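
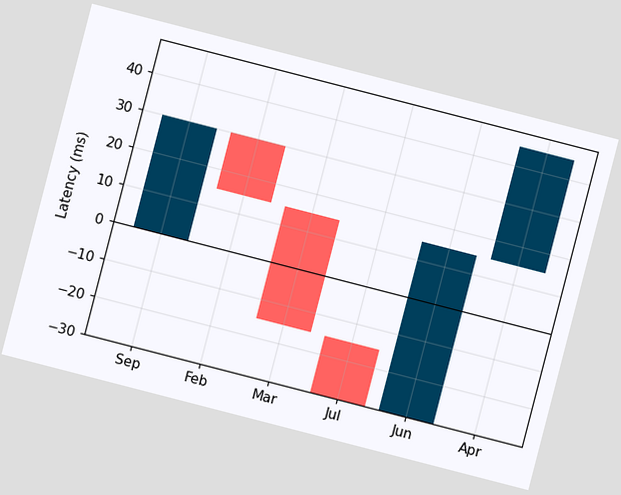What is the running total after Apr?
45ms

The chart is tilted about 14° clockwise. After Apr the running total reaches 45ms.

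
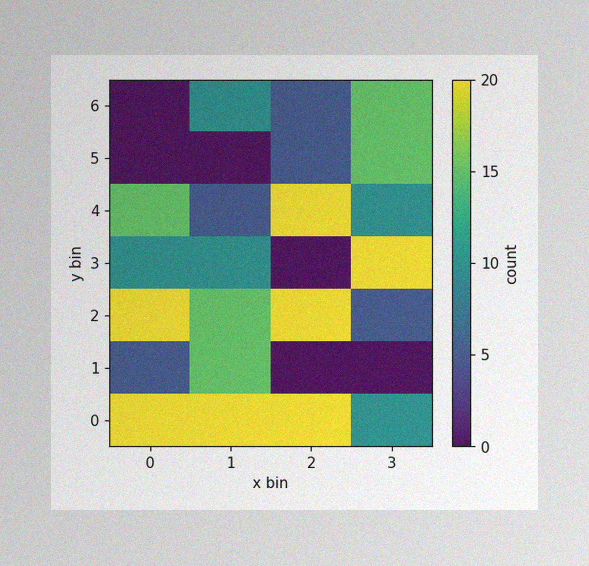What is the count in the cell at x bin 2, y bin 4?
The image has some photo noise and uneven lighting. Matching the cell (2, 4) against the colorbar gives 20.

20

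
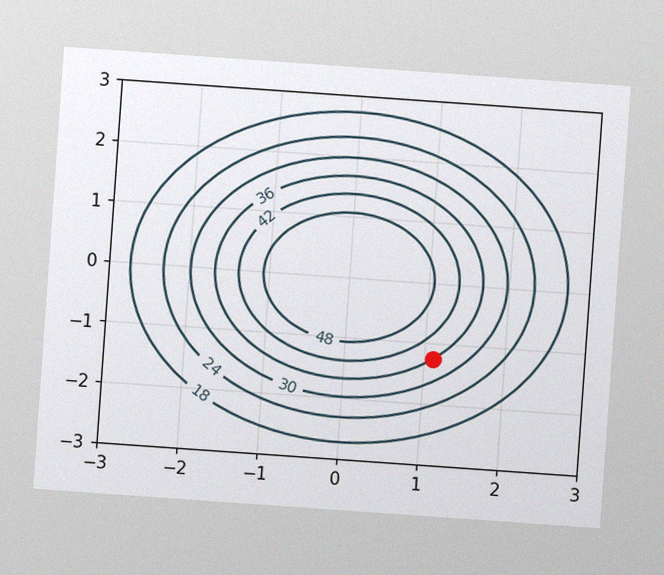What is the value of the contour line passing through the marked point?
36

The chart is tilted about 4° clockwise, with some photo noise. The marked point sits on the contour labelled 36.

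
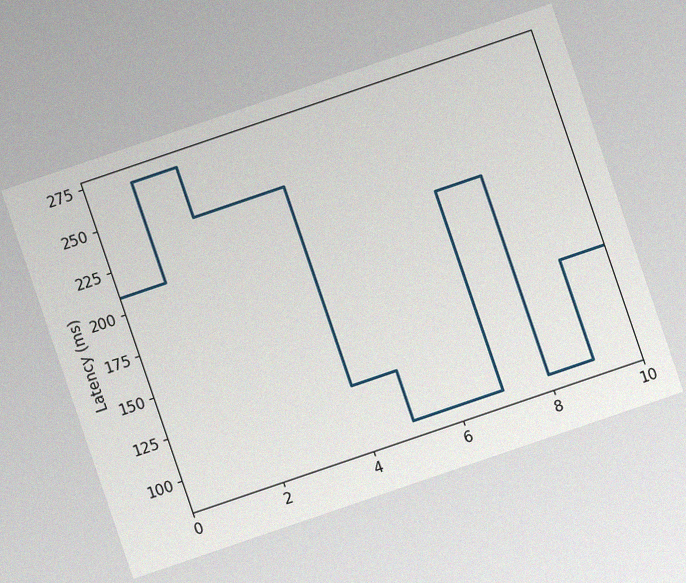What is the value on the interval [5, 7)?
90ms

The chart is tilted about 19° counter-clockwise, with some photo noise. On [5, 7) the step sits at 90ms.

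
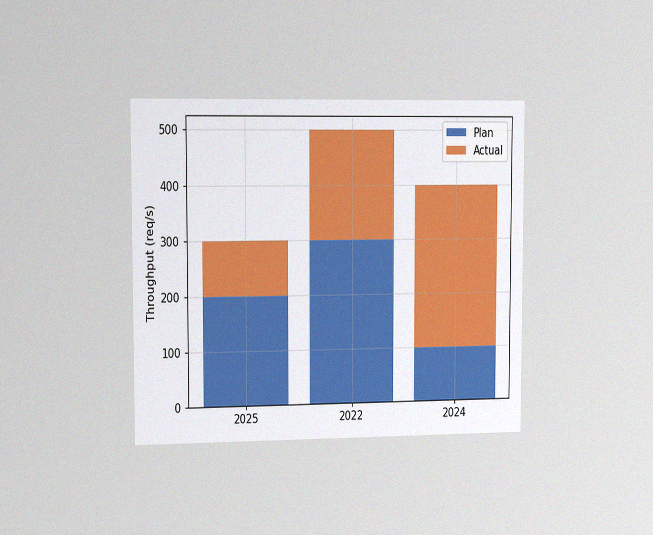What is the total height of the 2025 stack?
The chart is viewed slightly from the left, with some photo noise. The 2025 stack's top reaches 300req/s on the y-axis.

300req/s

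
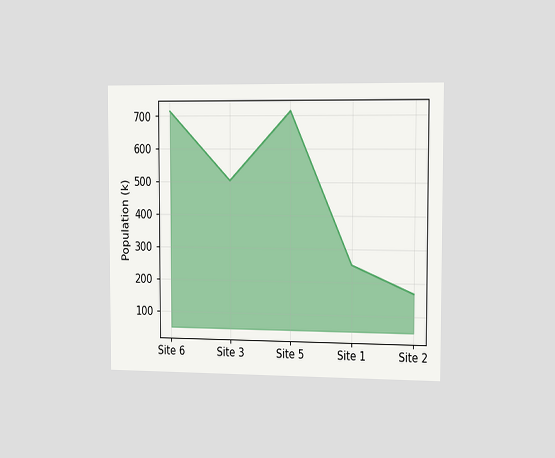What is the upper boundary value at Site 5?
The chart is viewed slightly from the right. At Site 5 the upper boundary is at 714k.

714k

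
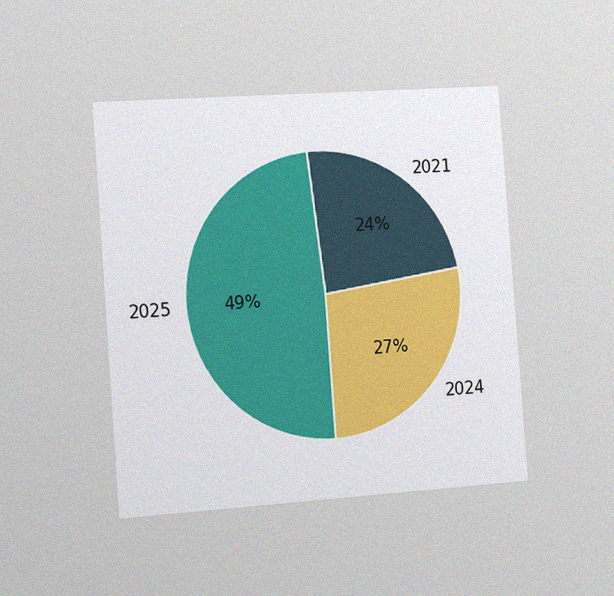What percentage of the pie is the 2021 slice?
The chart is tilted about 4° counter-clockwise and viewed slightly from the left, with some photo noise. The 2021 slice takes up 24% of the pie.

24%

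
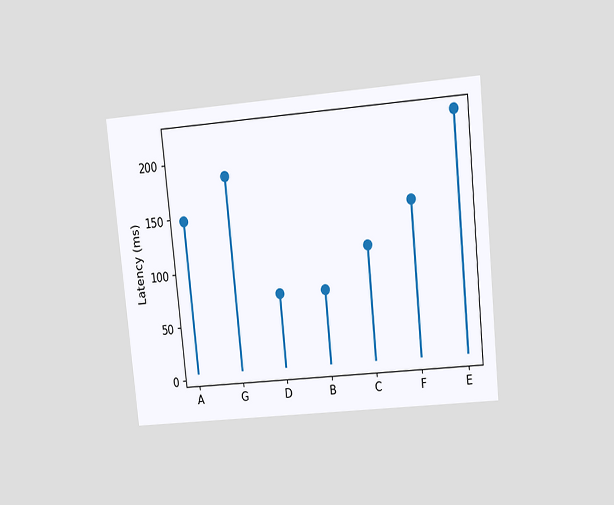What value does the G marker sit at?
The chart is tilted about 6° counter-clockwise and viewed at a slight angle. The G marker sits at 185ms.

185ms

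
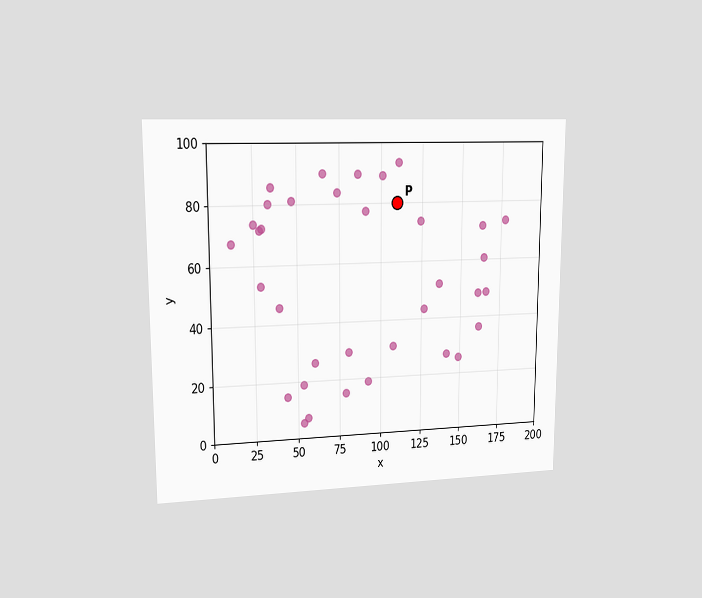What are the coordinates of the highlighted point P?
(110, 80)

The chart is viewed at a slight angle. Following the gridlines from P to each axis, P sits at (110, 80).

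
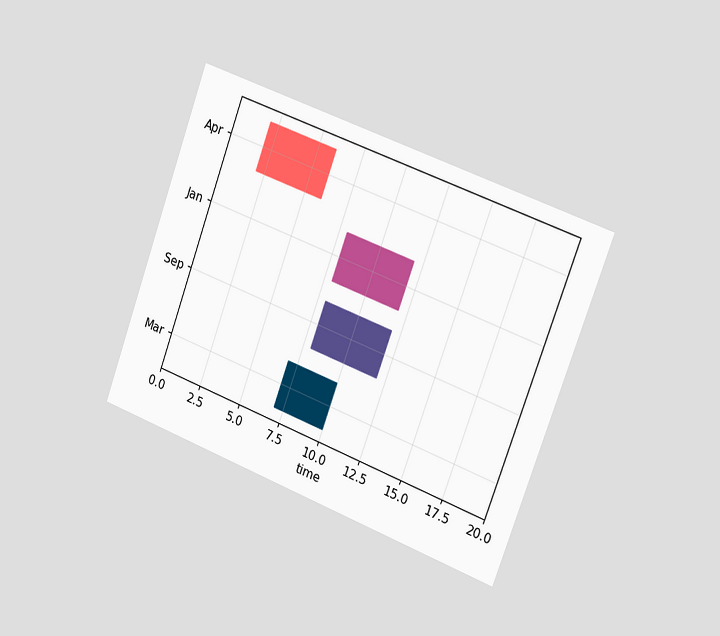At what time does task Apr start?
2

The chart is tilted about 20° clockwise and viewed slightly from the right. The Apr bar begins at t=2.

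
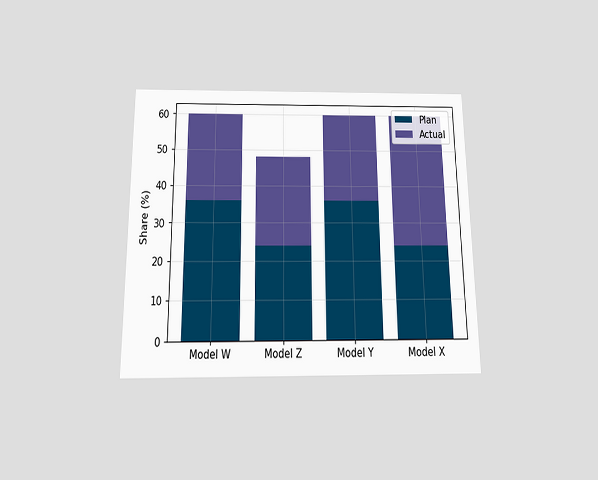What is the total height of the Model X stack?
The chart is viewed slightly from below. The Model X stack's top reaches 60% on the y-axis.

60%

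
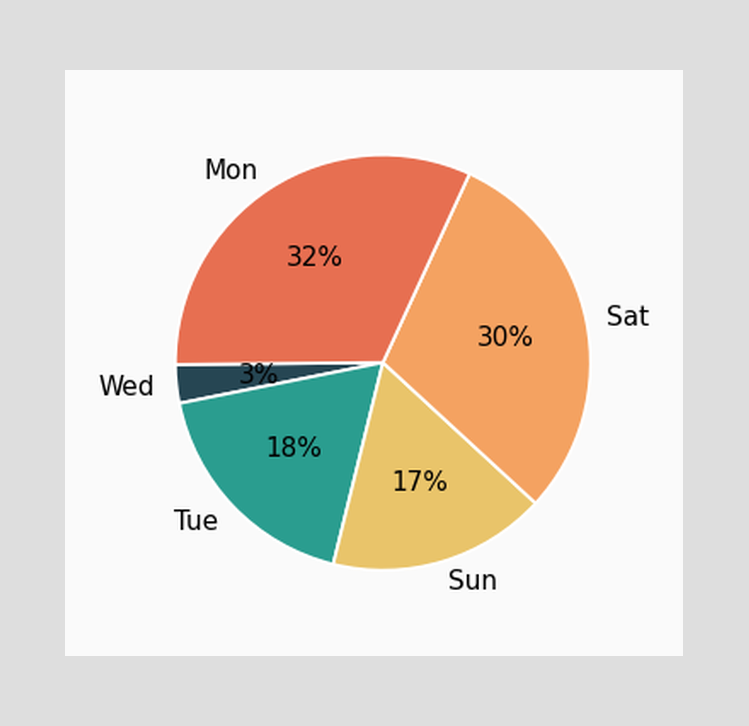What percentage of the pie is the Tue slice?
The Tue slice takes up 18% of the pie.

18%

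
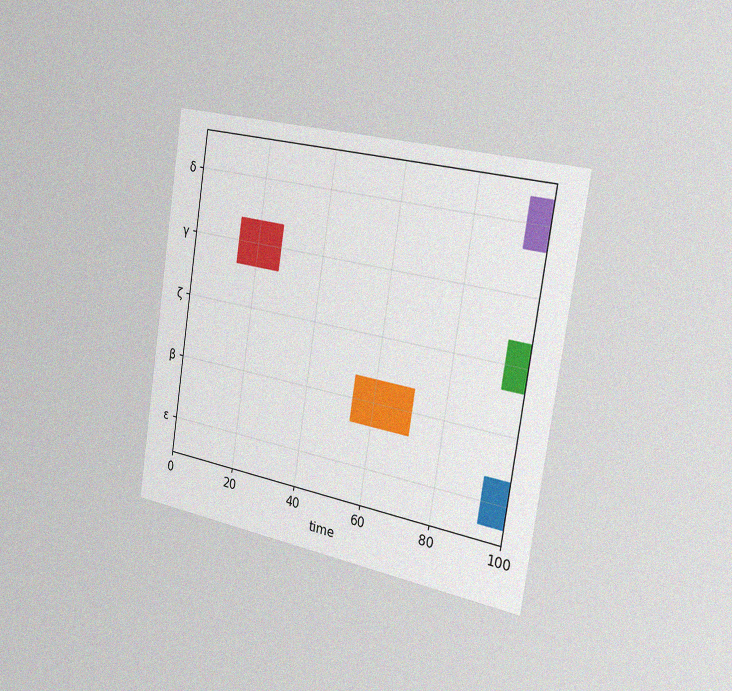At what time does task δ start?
94

The chart is tilted about 9° clockwise and viewed slightly from the right, with some photo noise. The δ bar begins at t=94.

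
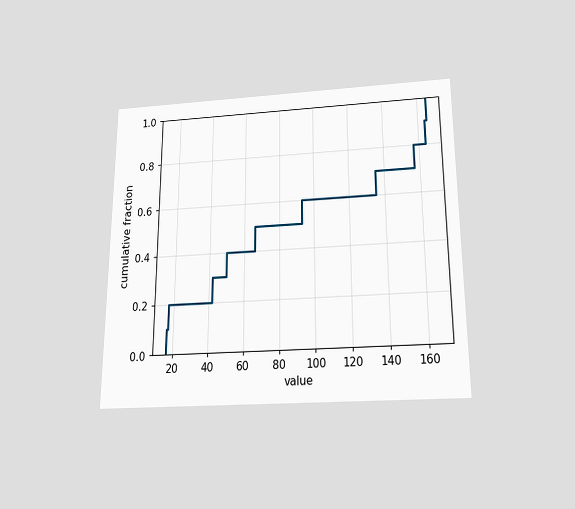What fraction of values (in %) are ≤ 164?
The chart is viewed slightly from below. At x=164 the ECDF step is at 90%.

90%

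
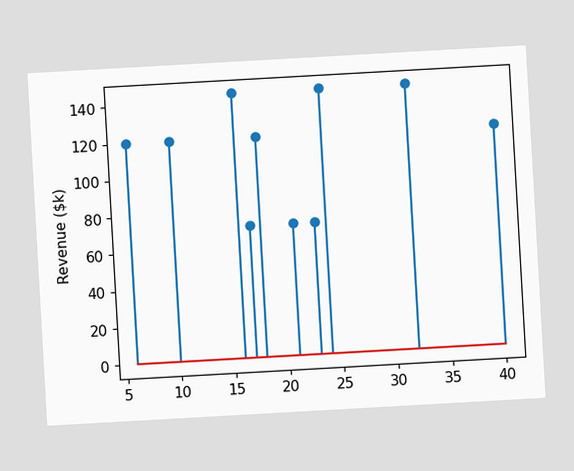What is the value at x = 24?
The chart is tilted about 3° counter-clockwise. The stem at x=24 reaches $144k.

$144k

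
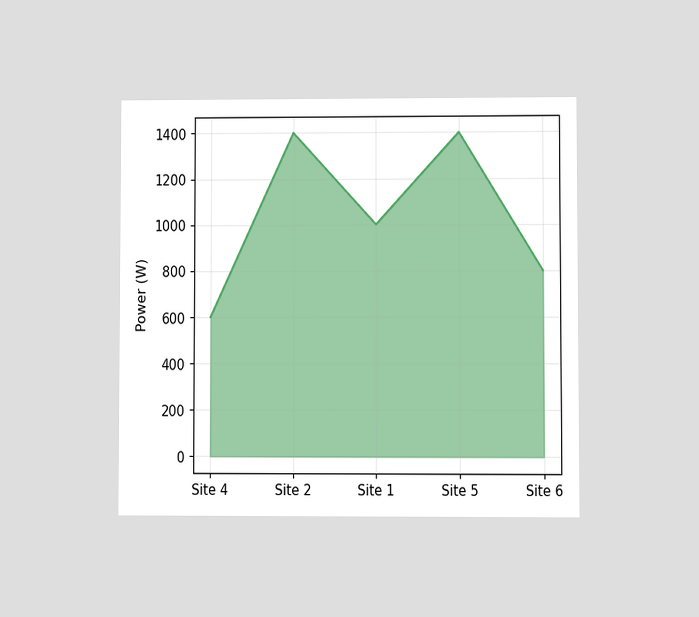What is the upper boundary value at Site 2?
1400W

The chart is viewed at a slight angle. At Site 2 the upper boundary is at 1400W.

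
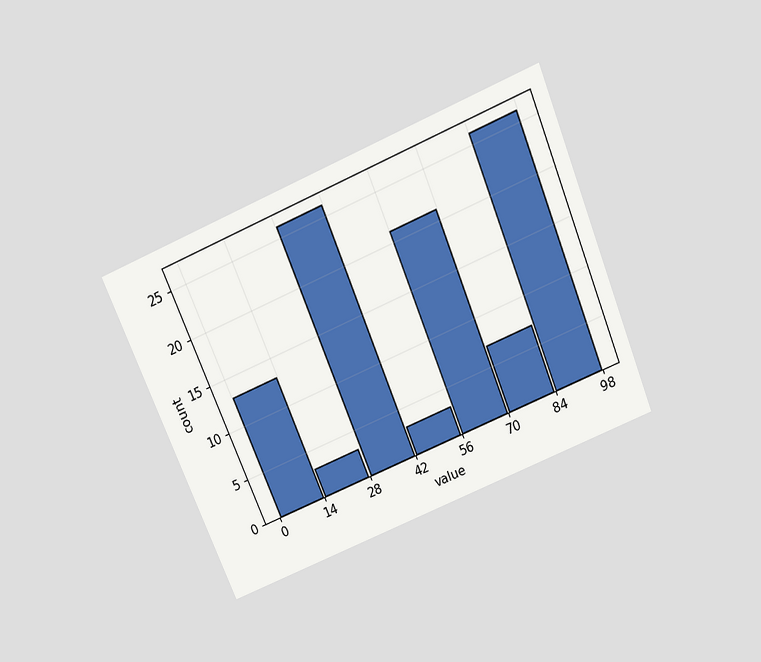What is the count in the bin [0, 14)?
The chart is tilted about 23° counter-clockwise and viewed slightly from above. The [0, 14) bin has height 13.

13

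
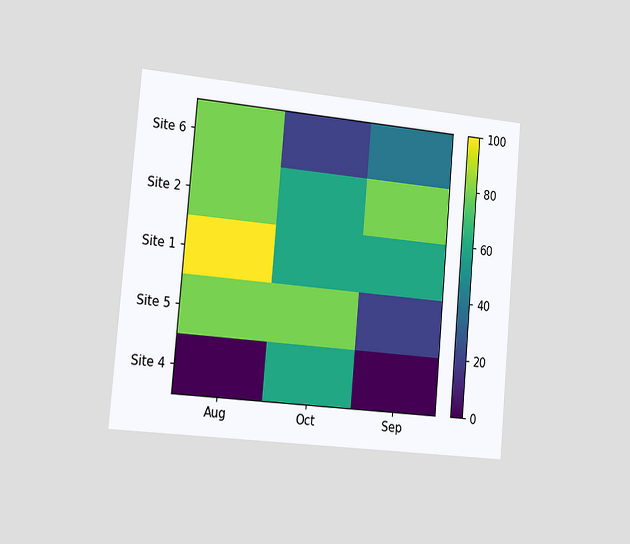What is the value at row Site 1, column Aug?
100

The chart is tilted about 5° clockwise and viewed slightly from the left. Matching cell (Site 1, Aug) against the colorbar gives 100.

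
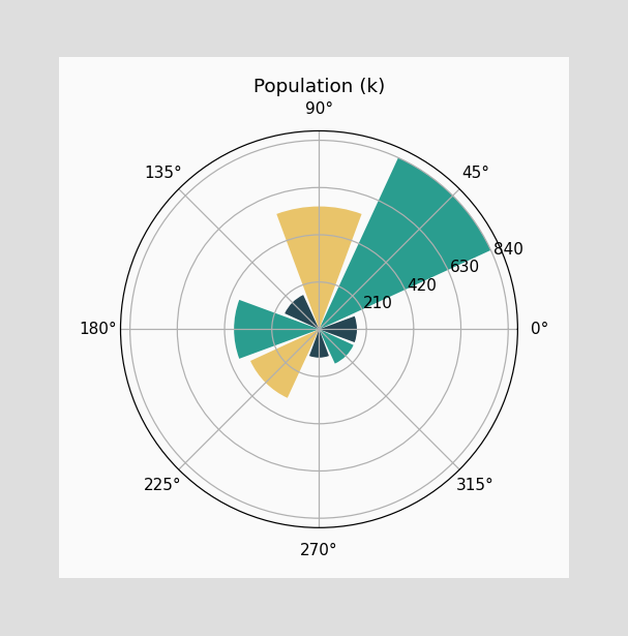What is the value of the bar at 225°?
336k

The bar at 225° reaches 336k on the radial axis.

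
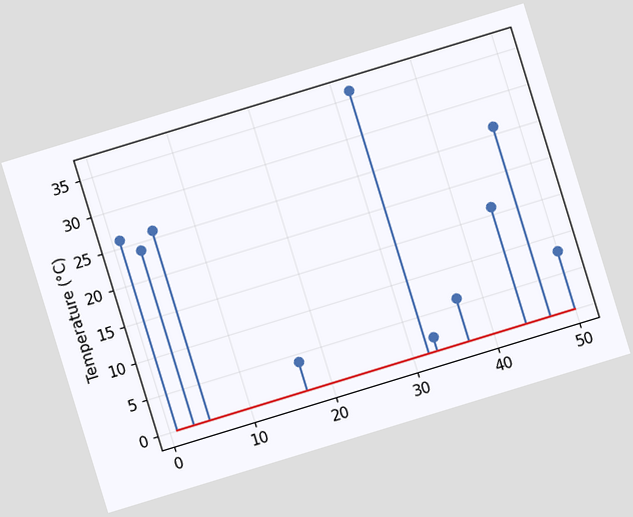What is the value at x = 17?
4°C

The chart is tilted about 17° counter-clockwise. The stem at x=17 reaches 4°C.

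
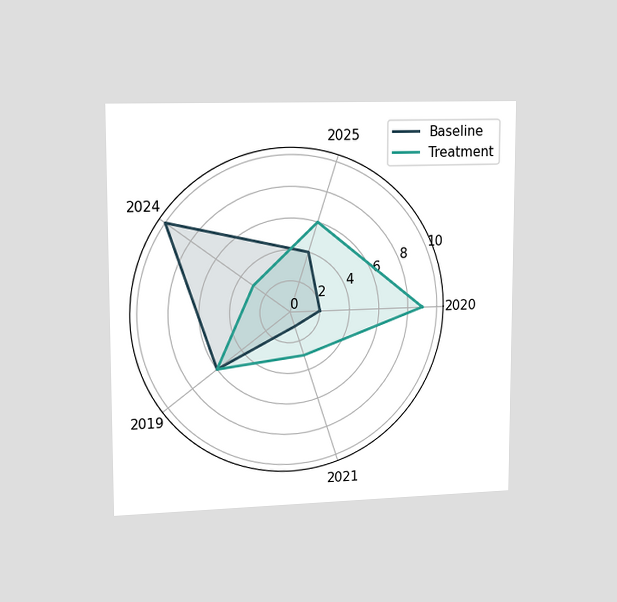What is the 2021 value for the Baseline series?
The chart is viewed slightly from the left. On the 2021 axis, Baseline reaches 1.

1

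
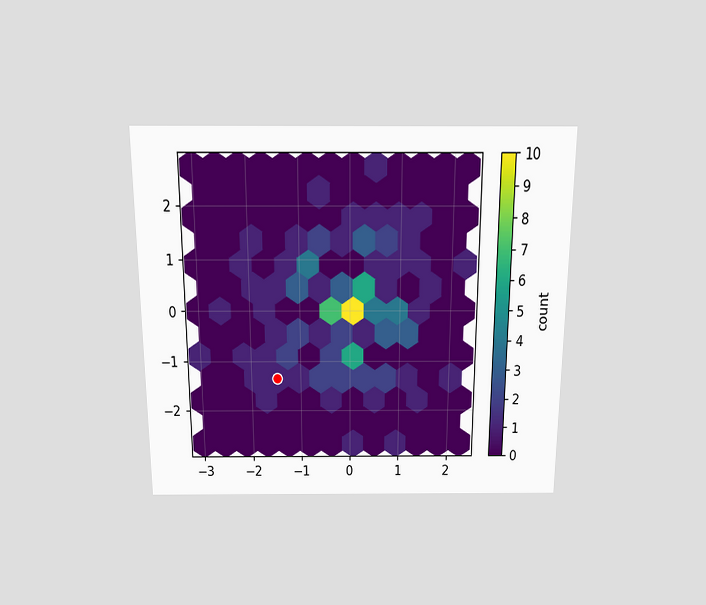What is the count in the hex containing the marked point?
1

The chart is viewed slightly from above. The marked hex reads 1 on the colorbar.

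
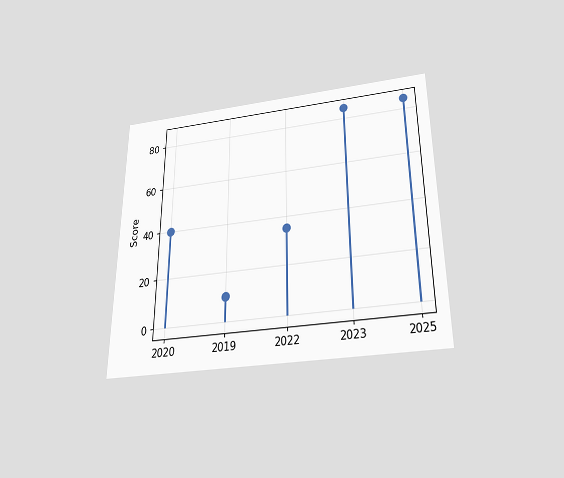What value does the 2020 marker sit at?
40

The chart is viewed slightly from below. The 2020 marker sits at 40.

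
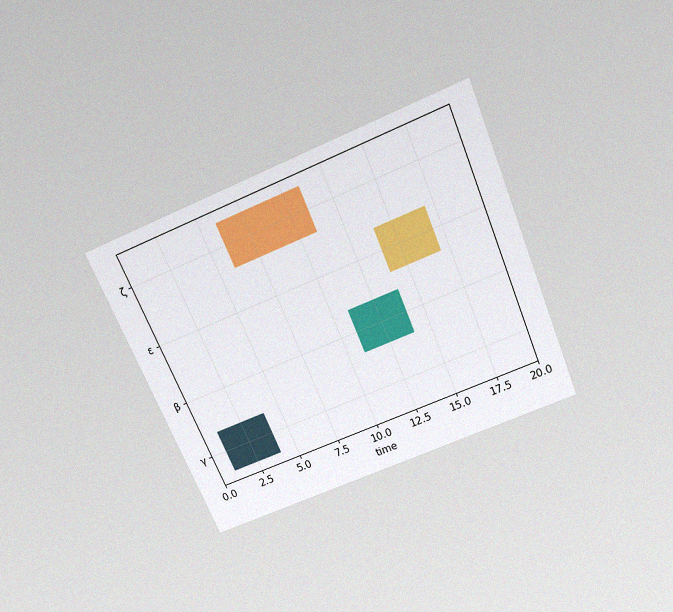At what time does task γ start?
The chart is tilted about 23° counter-clockwise and viewed slightly from above, with some photo noise. The γ bar begins at t=1.

1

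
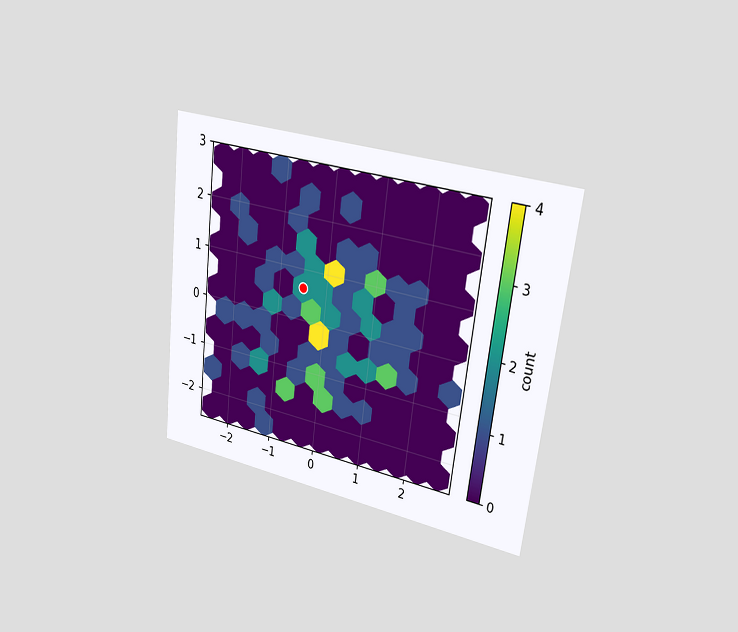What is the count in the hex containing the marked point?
2

The chart is tilted about 7° clockwise and viewed slightly from the right. The marked hex reads 2 on the colorbar.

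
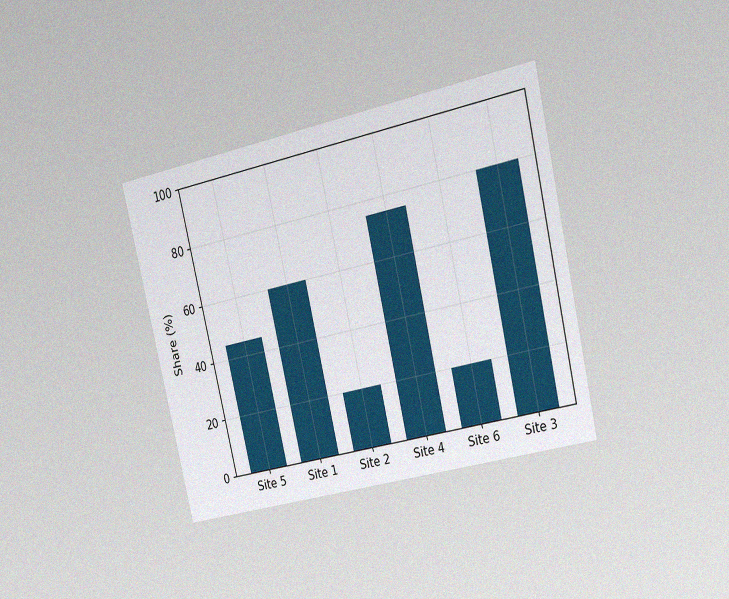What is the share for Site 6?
The chart is tilted about 13° counter-clockwise and viewed slightly from the right, with some photo noise. Reading along the chart's y-axis, the Site 6 bar reaches 20%.

20%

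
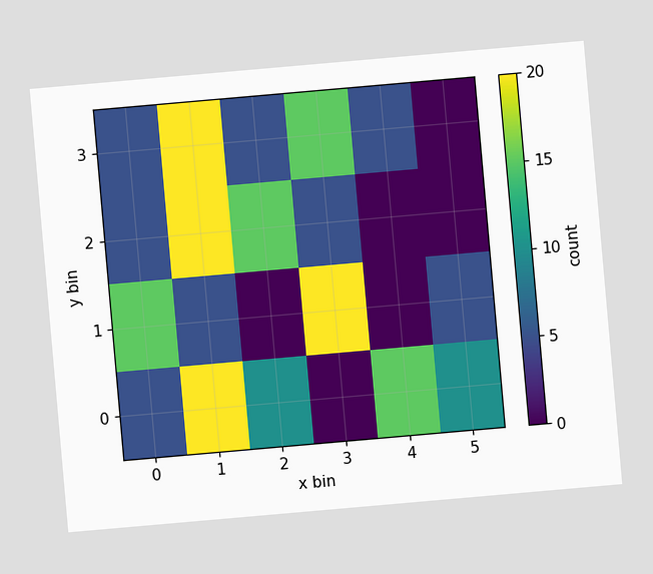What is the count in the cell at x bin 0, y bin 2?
The chart is tilted about 5° counter-clockwise. Matching the cell (0, 2) against the colorbar gives 5.

5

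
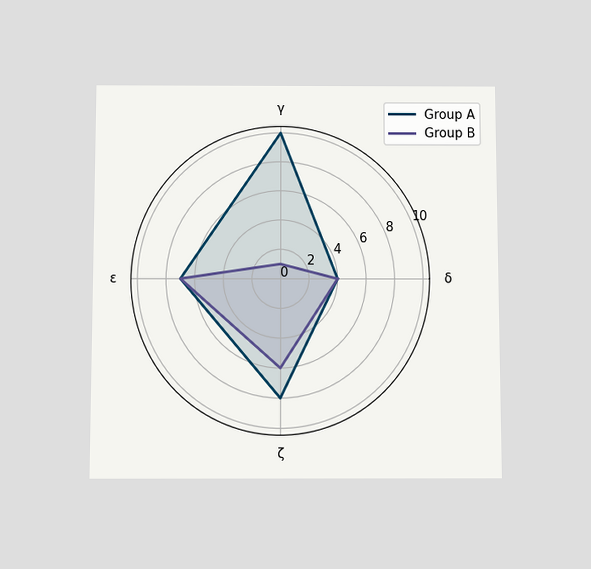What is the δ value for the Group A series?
The chart is viewed slightly from below. On the δ axis, Group A reaches 4.

4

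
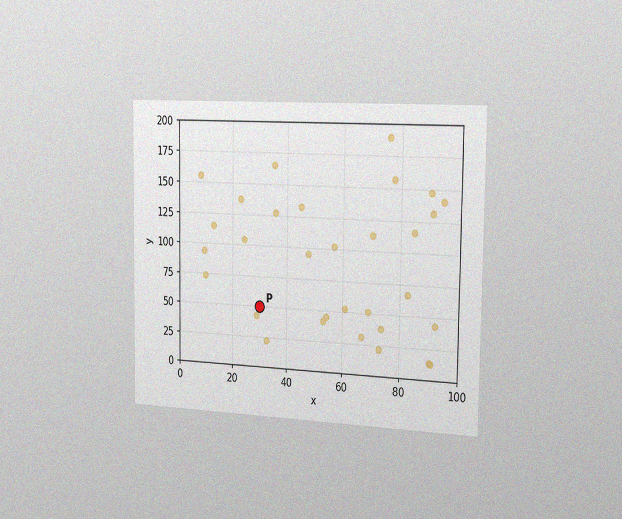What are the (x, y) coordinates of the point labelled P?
The chart is viewed slightly from the right, with some photo noise. Following the gridlines from P to each axis, P sits at (30, 50).

(30, 50)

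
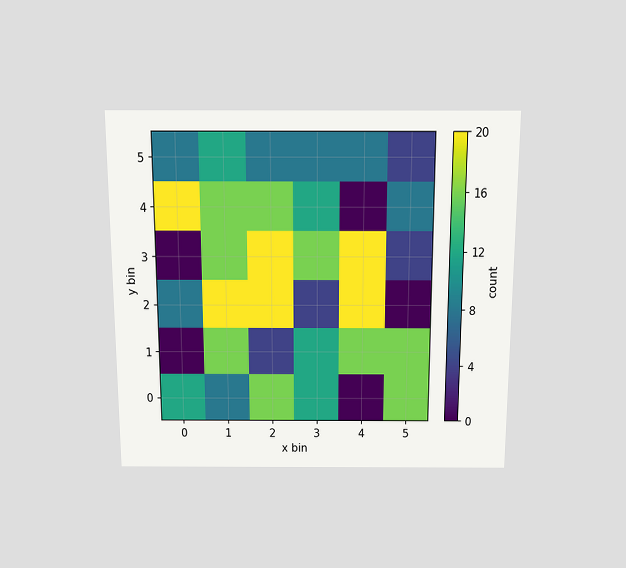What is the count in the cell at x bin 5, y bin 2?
0

The chart is viewed slightly from above. Matching the cell (5, 2) against the colorbar gives 0.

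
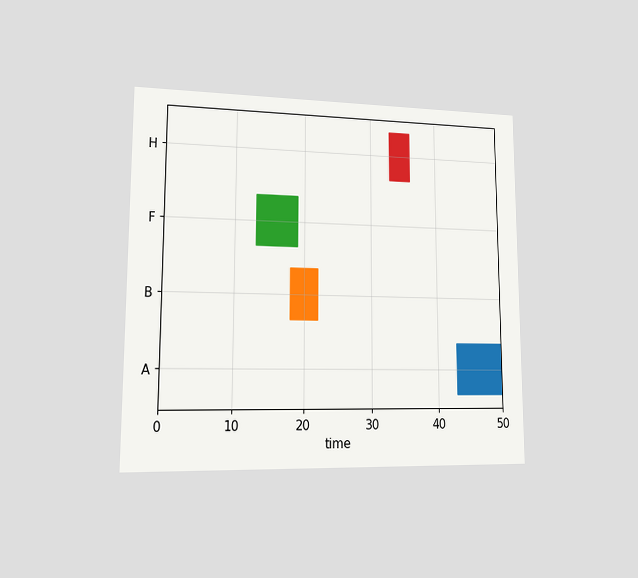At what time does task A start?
The chart is viewed at a slight angle. The A bar begins at t=43.

43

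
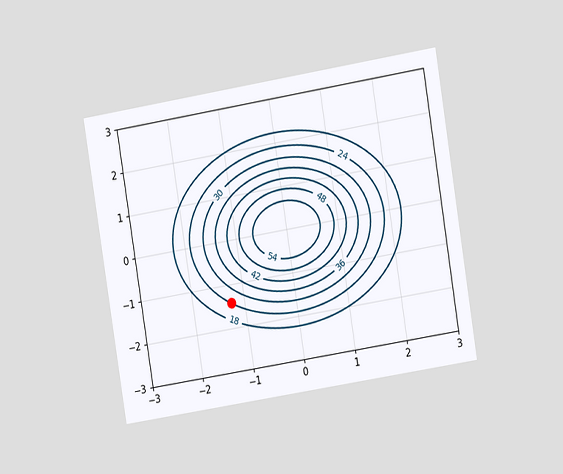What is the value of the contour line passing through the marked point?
24

The chart is tilted about 9° counter-clockwise and viewed at a slight angle. The marked point sits on the contour labelled 24.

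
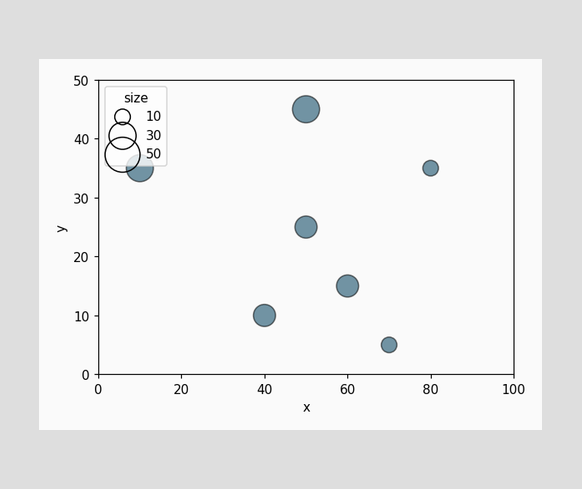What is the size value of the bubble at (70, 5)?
10

Matching the bubble at (70, 5) against the size legend gives 10.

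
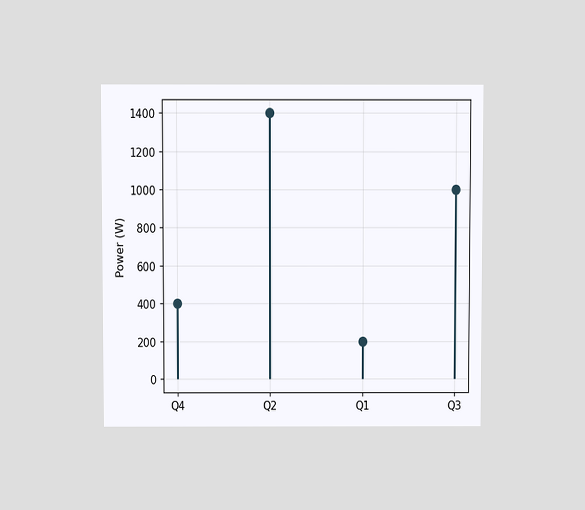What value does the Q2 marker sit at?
The chart is viewed at a slight angle. The Q2 marker sits at 1400W.

1400W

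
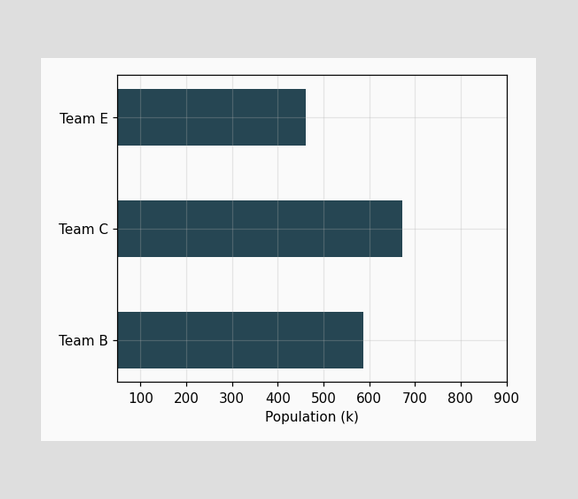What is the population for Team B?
Reading along the chart's x-axis, the Team B bar reaches 588k.

588k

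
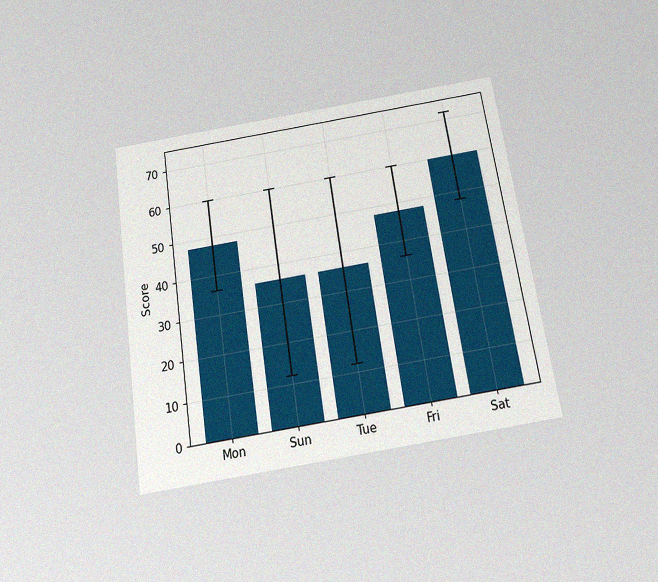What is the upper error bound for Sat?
72

The chart is tilted about 9° counter-clockwise and viewed slightly from below, with some photo noise. The Sat bar's upper whisker reaches 72.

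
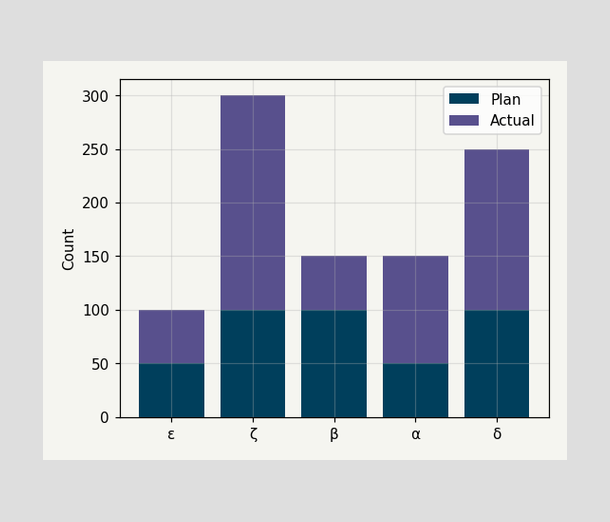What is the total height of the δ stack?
250

The δ stack's top reaches 250 on the y-axis.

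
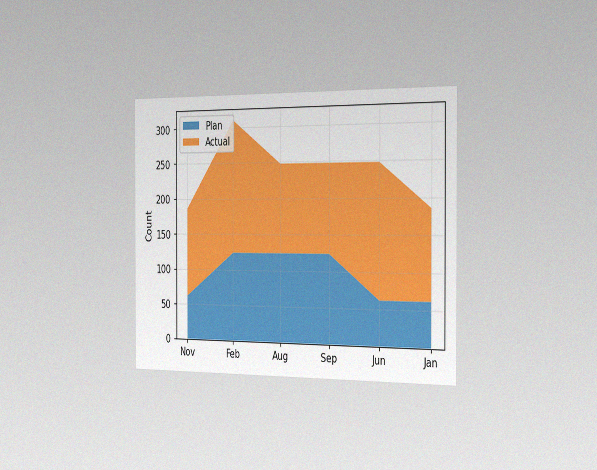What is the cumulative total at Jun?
248

The chart is viewed slightly from the right, with some photo noise. The stacked total at Jun reaches 248.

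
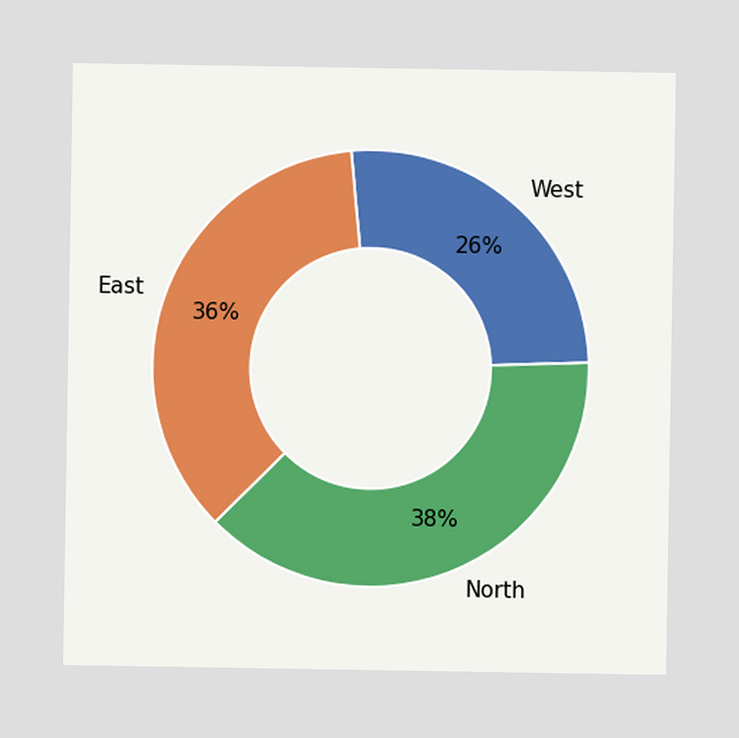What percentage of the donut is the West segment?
The West segment takes up 26% of the ring.

26%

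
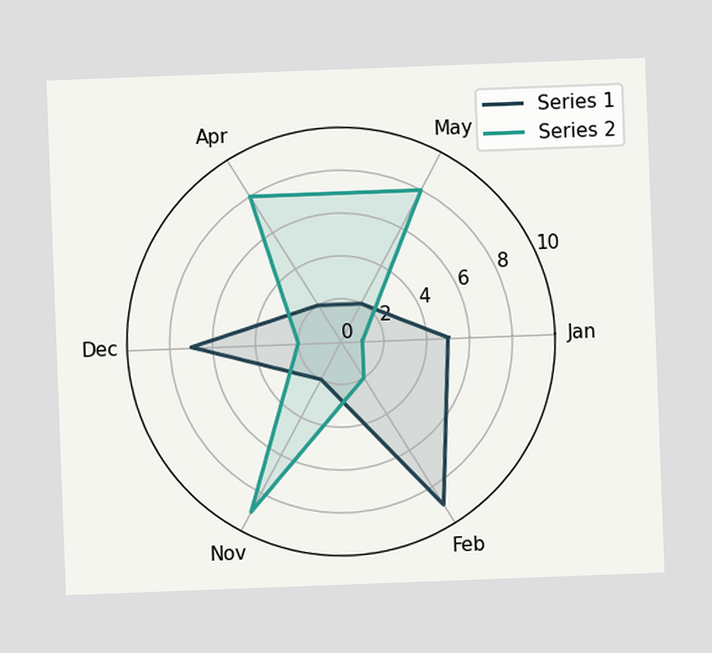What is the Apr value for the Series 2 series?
The chart is tilted about 2° counter-clockwise. On the Apr axis, Series 2 reaches 8.

8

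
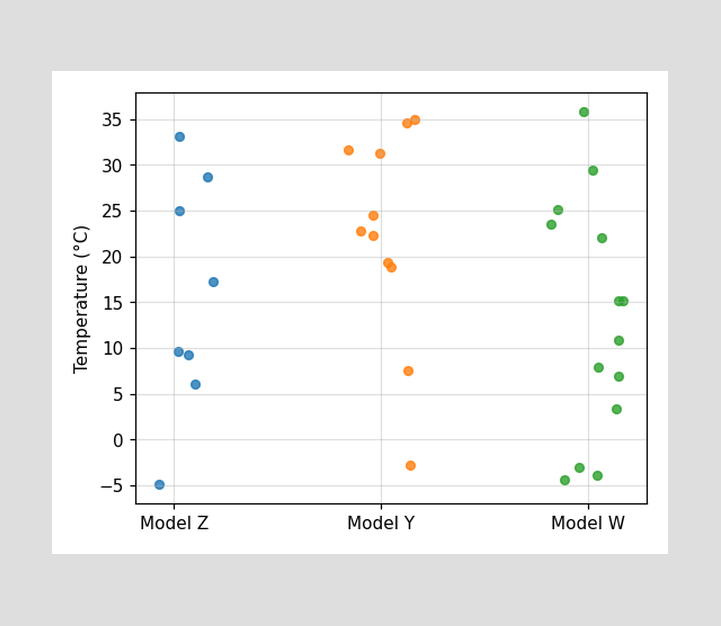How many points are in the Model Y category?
11

Counting the markers in the Model Y column gives 11.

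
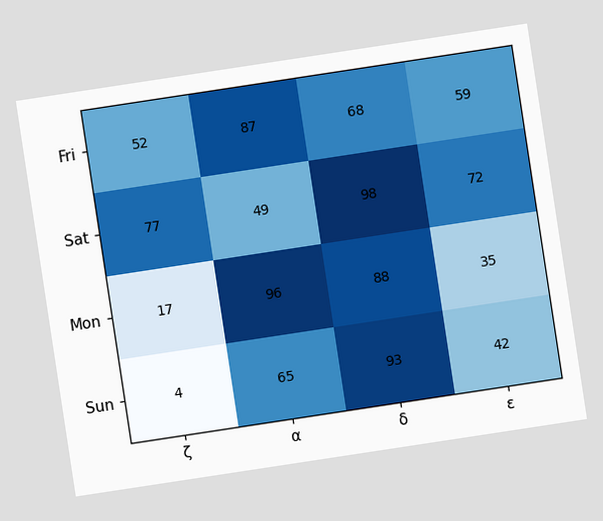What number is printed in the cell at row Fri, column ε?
The chart is tilted about 9° counter-clockwise. The (Fri, ε) cell reads 59.

59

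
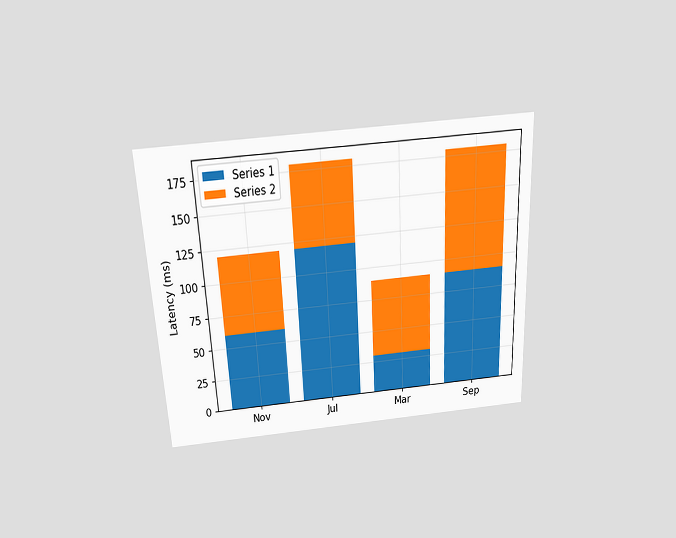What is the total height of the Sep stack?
The chart is tilted about 3° counter-clockwise and viewed slightly from above. The Sep stack's top reaches 180ms on the y-axis.

180ms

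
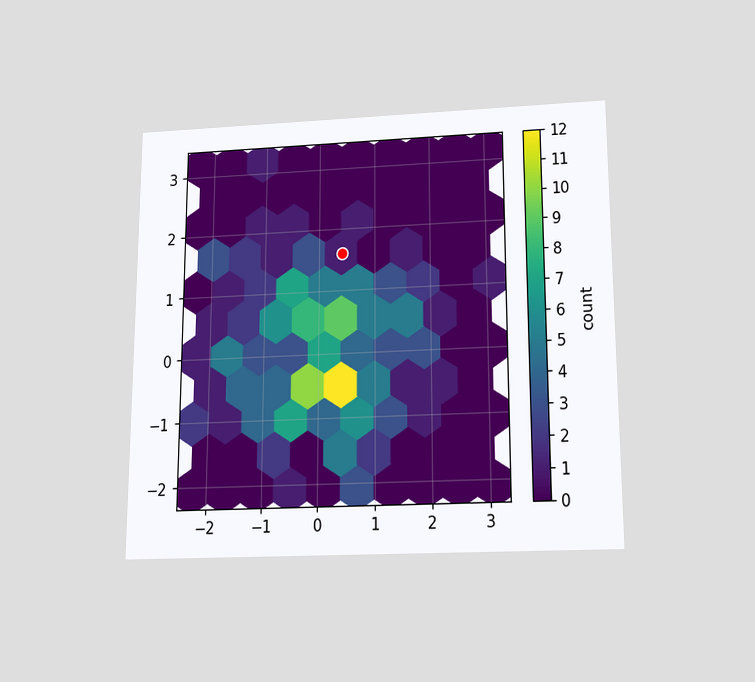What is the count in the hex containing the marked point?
1

The chart is viewed slightly from below. The marked hex reads 1 on the colorbar.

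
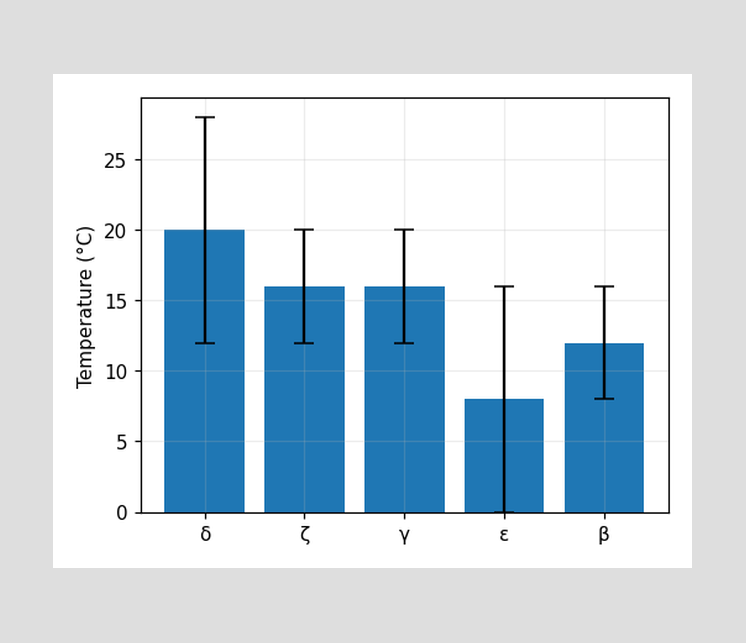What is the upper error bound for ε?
16°C

The ε bar's upper whisker reaches 16°C.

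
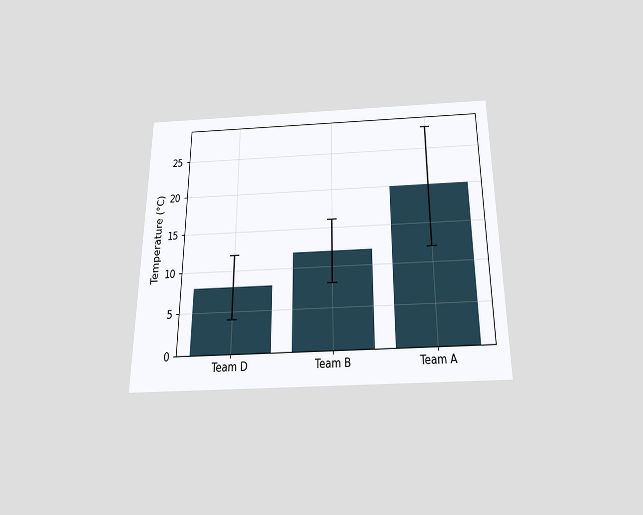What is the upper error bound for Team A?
The chart is viewed slightly from below. The Team A bar's upper whisker reaches 28°C.

28°C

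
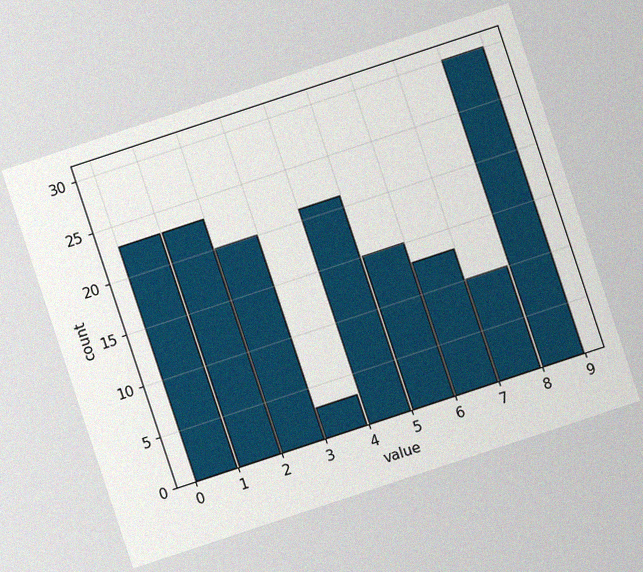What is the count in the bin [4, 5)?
The chart is tilted about 18° counter-clockwise, with some photo noise. The [4, 5) bin has height 21.

21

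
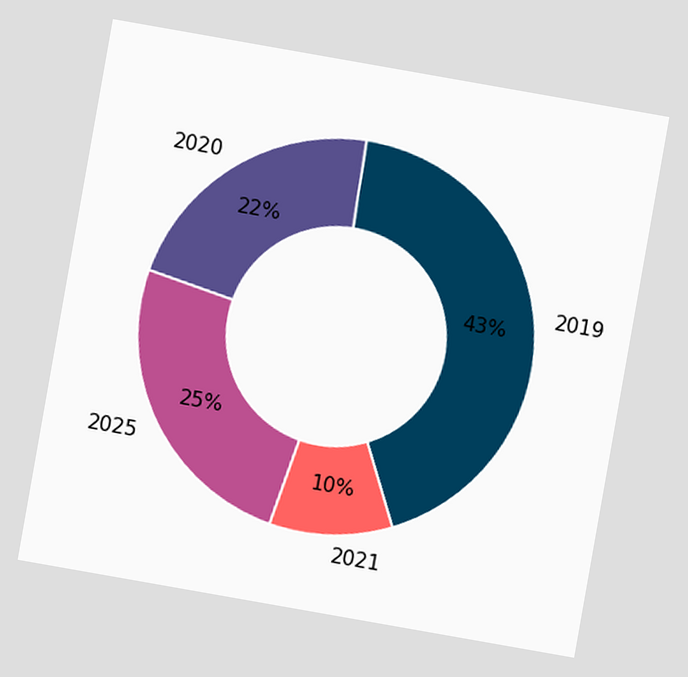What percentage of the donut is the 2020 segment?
22%

The chart is tilted about 10° clockwise. The 2020 segment takes up 22% of the ring.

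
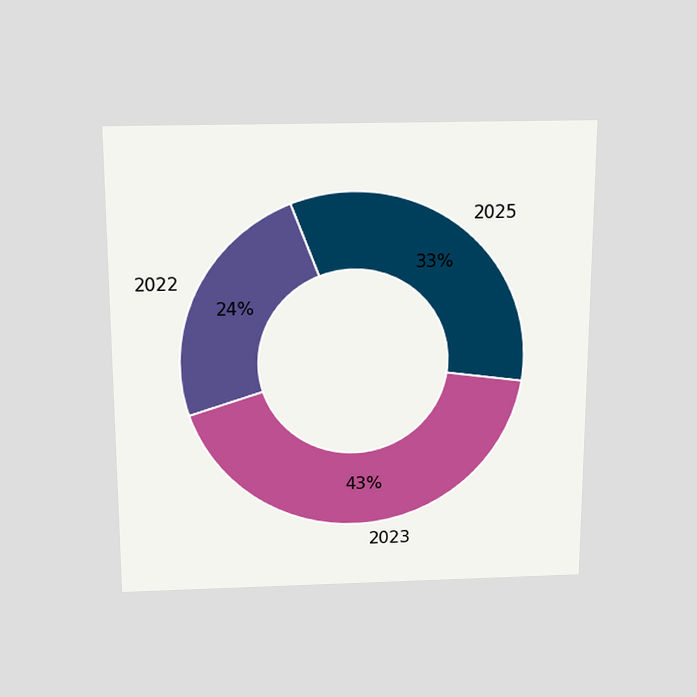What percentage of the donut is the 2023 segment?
The chart is viewed slightly from above. The 2023 segment takes up 43% of the ring.

43%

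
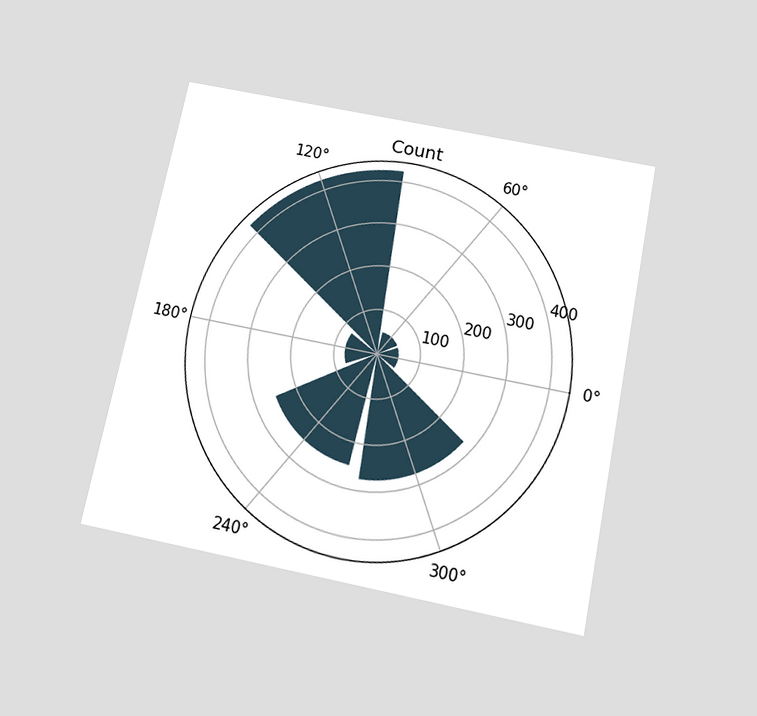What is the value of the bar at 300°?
The chart is tilted about 12° clockwise and viewed slightly from below. The bar at 300° reaches 275 on the radial axis.

275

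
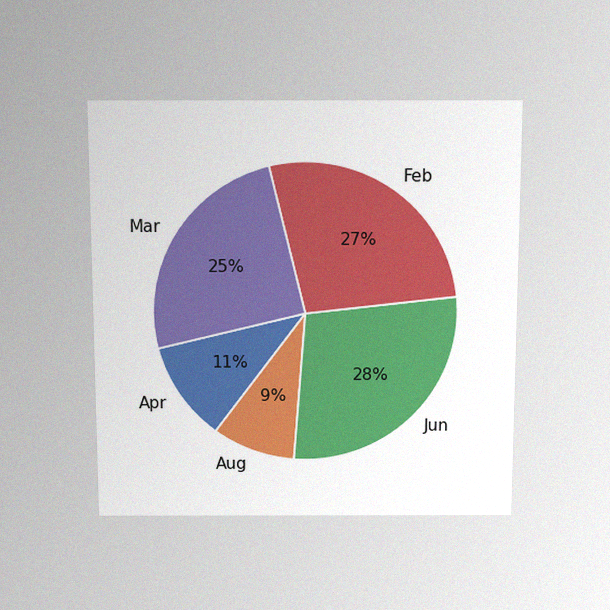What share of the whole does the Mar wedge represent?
The chart is viewed slightly from above, with some photo noise. The Mar slice takes up 25% of the pie.

25%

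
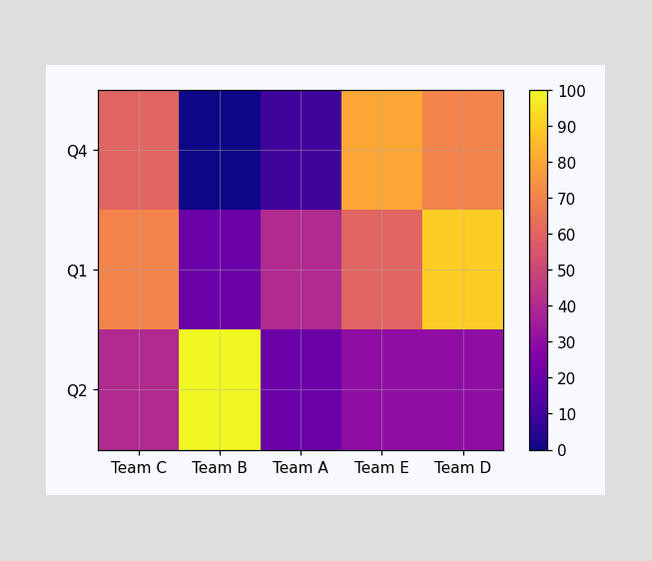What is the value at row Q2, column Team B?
Matching cell (Q2, Team B) against the colorbar gives 100.

100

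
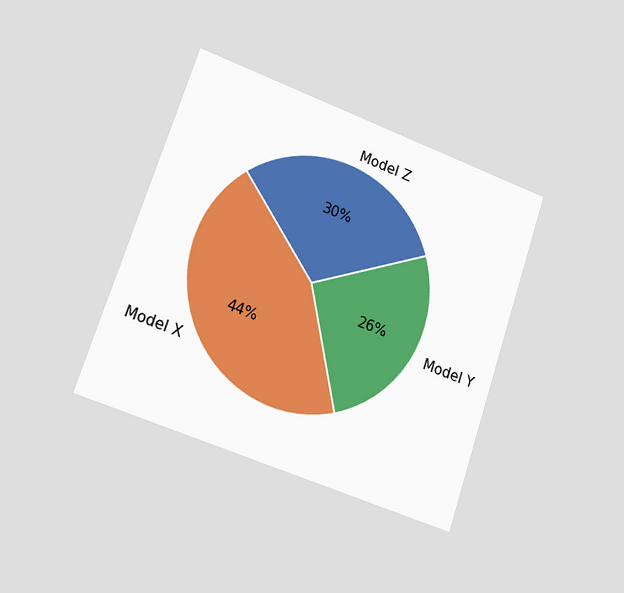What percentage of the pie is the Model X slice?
44%

The chart is tilted about 19° clockwise and viewed slightly from the left. The Model X slice takes up 44% of the pie.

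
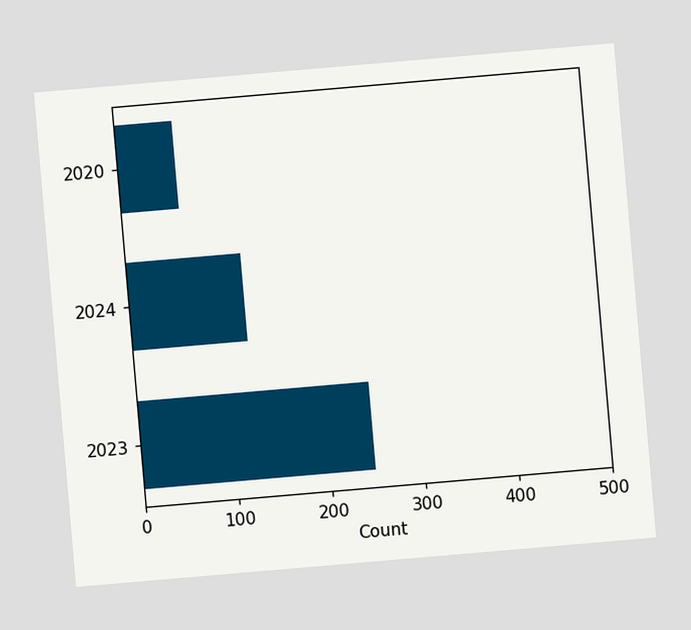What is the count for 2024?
The chart is tilted about 5° counter-clockwise. Reading along the chart's x-axis, the 2024 bar reaches 124.

124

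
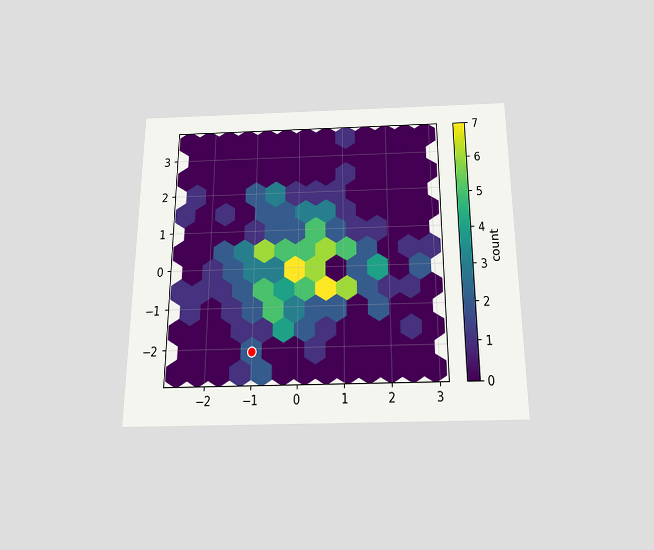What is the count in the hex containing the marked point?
2

The chart is viewed slightly from below. The marked hex reads 2 on the colorbar.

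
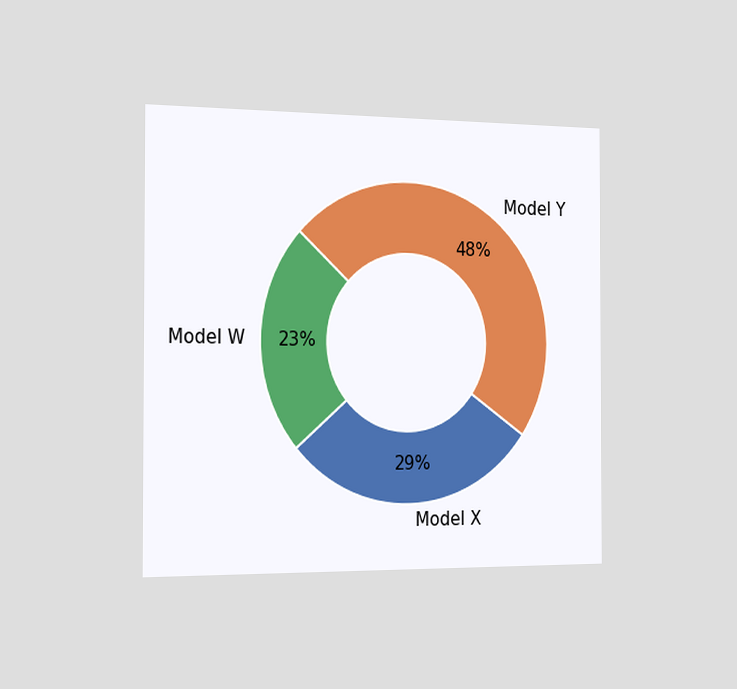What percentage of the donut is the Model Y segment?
The chart is viewed slightly from the left. The Model Y segment takes up 48% of the ring.

48%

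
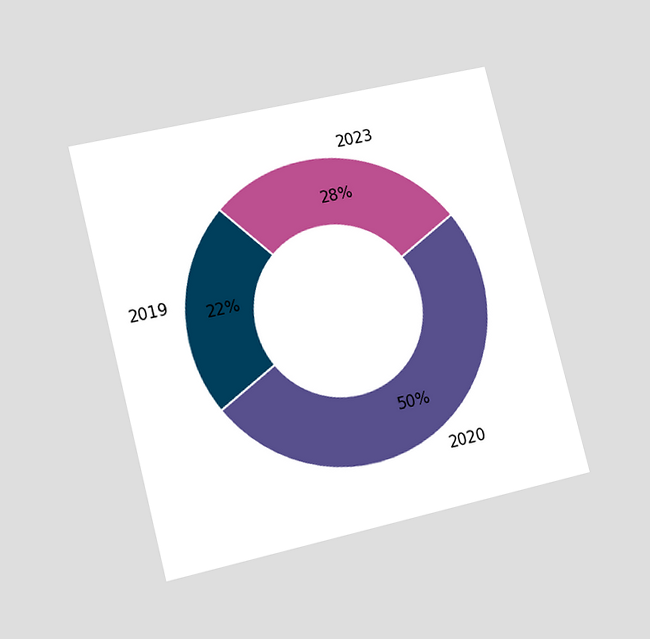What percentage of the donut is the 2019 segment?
22%

The chart is tilted about 14° counter-clockwise and viewed at a slight angle. The 2019 segment takes up 22% of the ring.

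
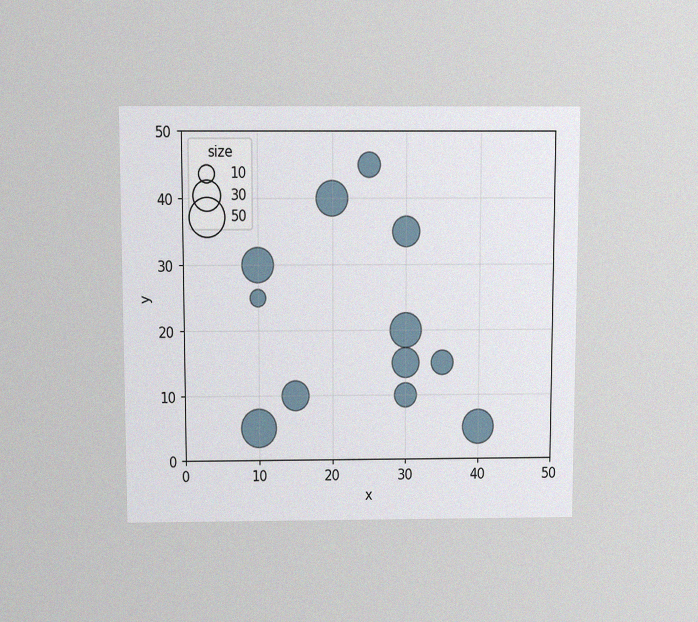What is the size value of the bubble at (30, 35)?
30

The chart is viewed slightly from above, with some photo noise. Matching the bubble at (30, 35) against the size legend gives 30.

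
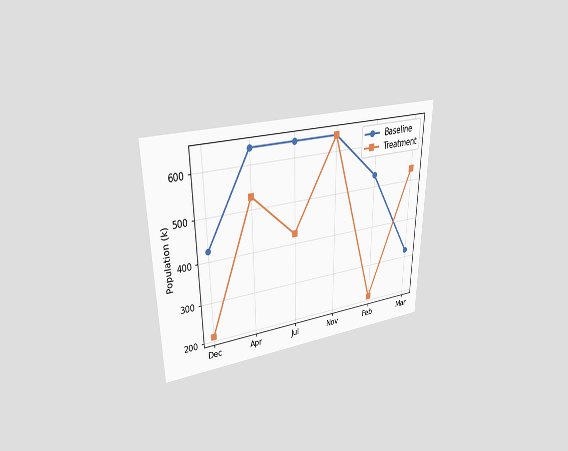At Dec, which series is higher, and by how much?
Baseline, by 212k

The chart is viewed at a slight angle. At Dec, Baseline sits above the other line by 212k.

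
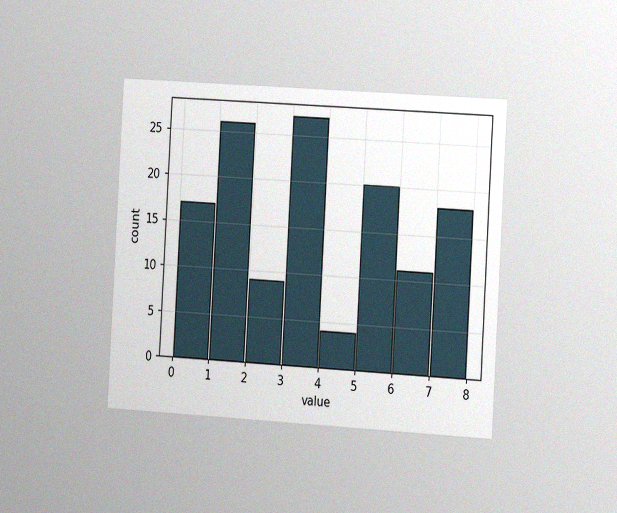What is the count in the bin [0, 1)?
The chart is tilted about 3° clockwise and viewed at a slight angle, with some photo noise. The [0, 1) bin has height 17.

17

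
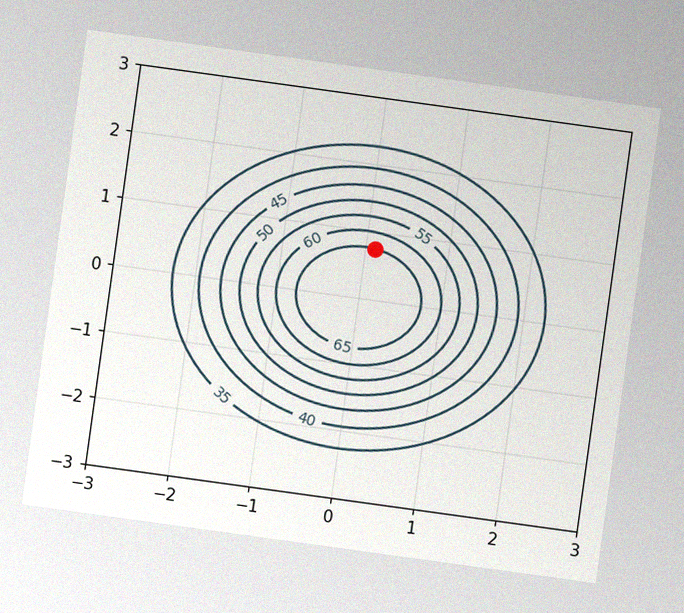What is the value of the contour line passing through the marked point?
65

The chart is tilted about 8° clockwise, with some photo noise. The marked point sits on the contour labelled 65.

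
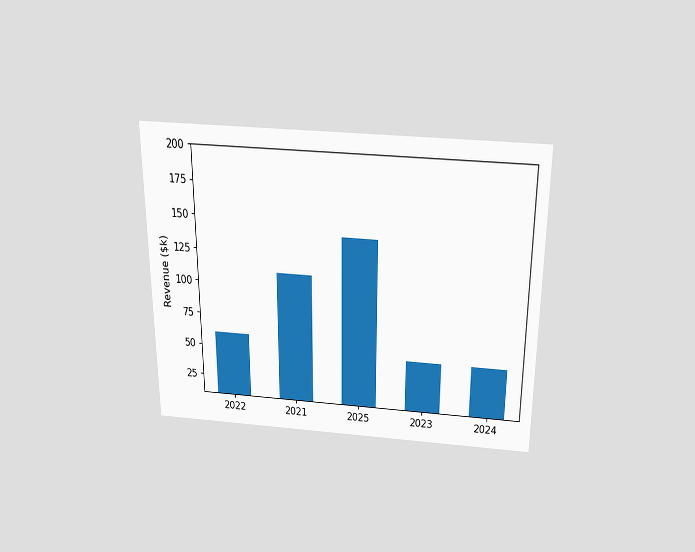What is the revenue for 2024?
$50k

The chart is viewed slightly from above. Reading along the chart's y-axis, the 2024 bar reaches $50k.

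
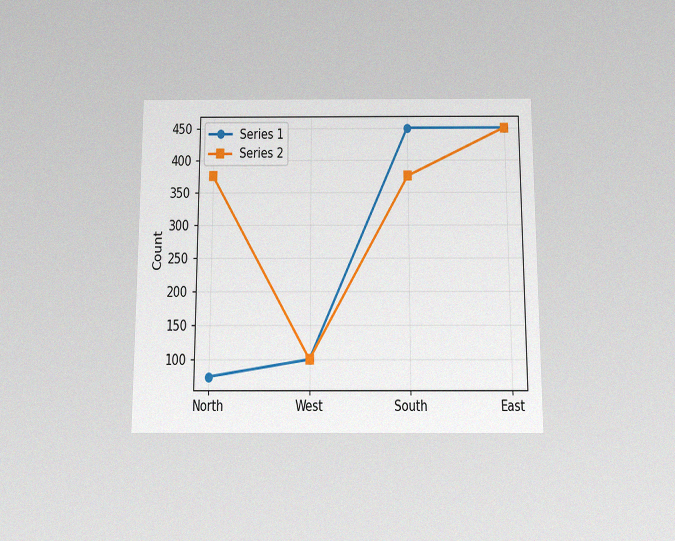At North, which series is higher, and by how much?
The chart is viewed slightly from below, with some photo noise. At North, Series 2 sits above the other line by 300.

Series 2, by 300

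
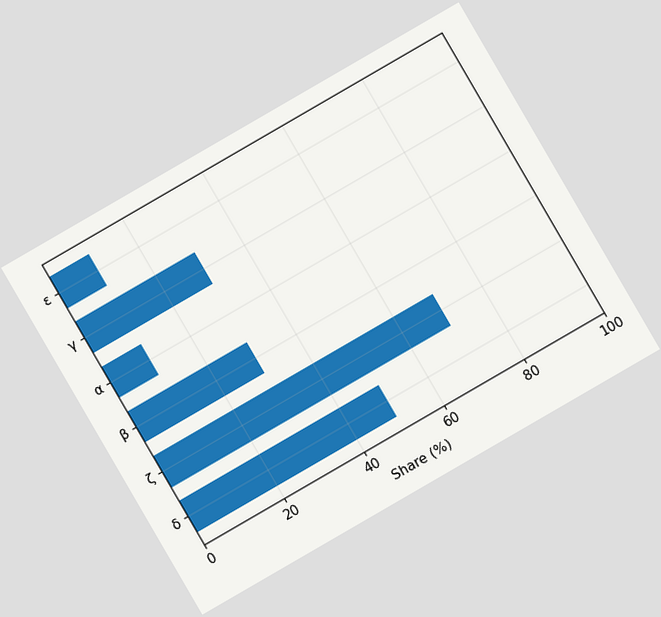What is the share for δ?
50%

The chart is tilted about 30° counter-clockwise. Reading along the chart's x-axis, the δ bar reaches 50%.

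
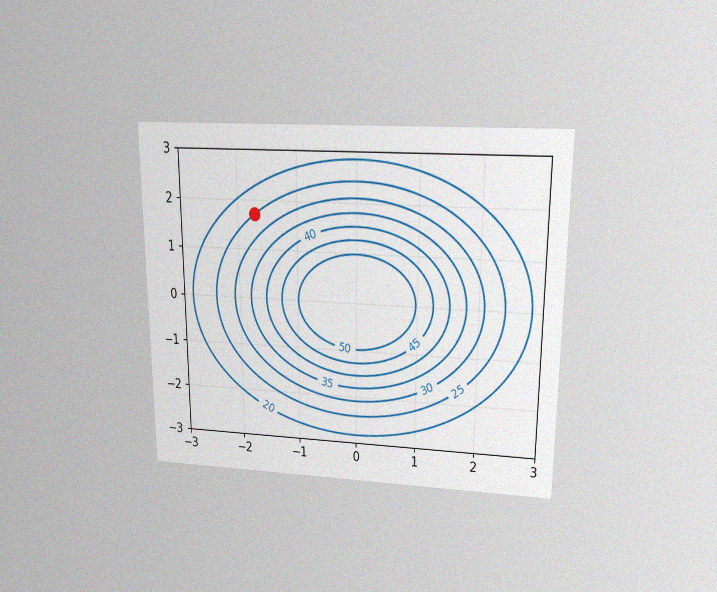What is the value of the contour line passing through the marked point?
25

The chart is viewed slightly from above, with some photo noise. The marked point sits on the contour labelled 25.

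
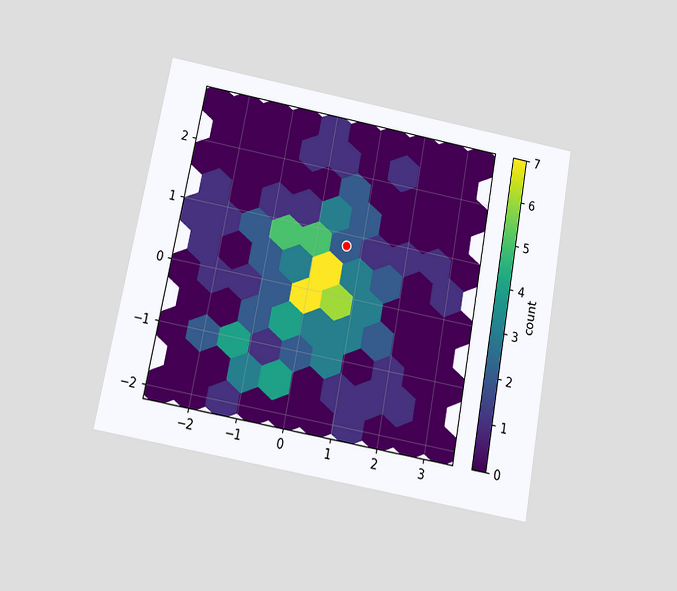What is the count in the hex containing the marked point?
The chart is tilted about 11° clockwise and viewed slightly from below. The marked hex reads 2 on the colorbar.

2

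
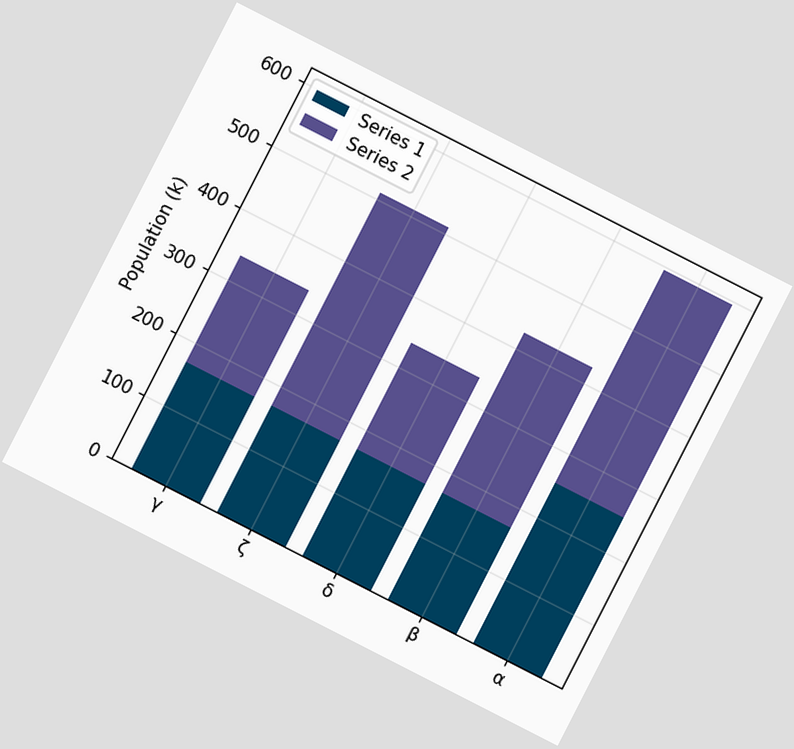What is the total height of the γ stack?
340k

The chart is tilted about 27° clockwise. The γ stack's top reaches 340k on the y-axis.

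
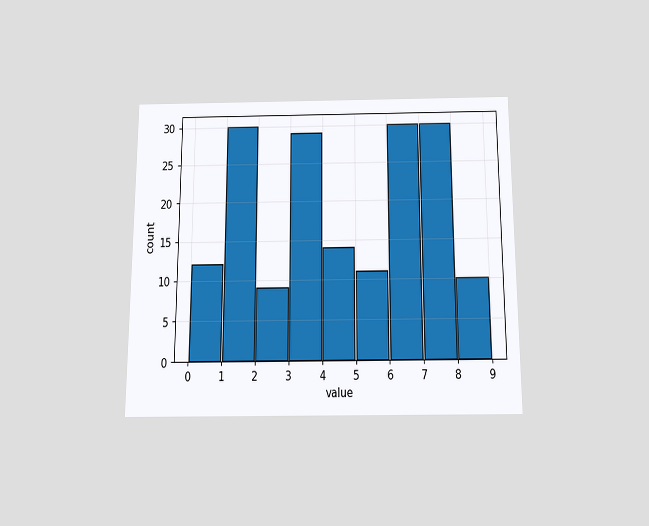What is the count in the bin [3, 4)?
The chart is viewed slightly from below. The [3, 4) bin has height 29.

29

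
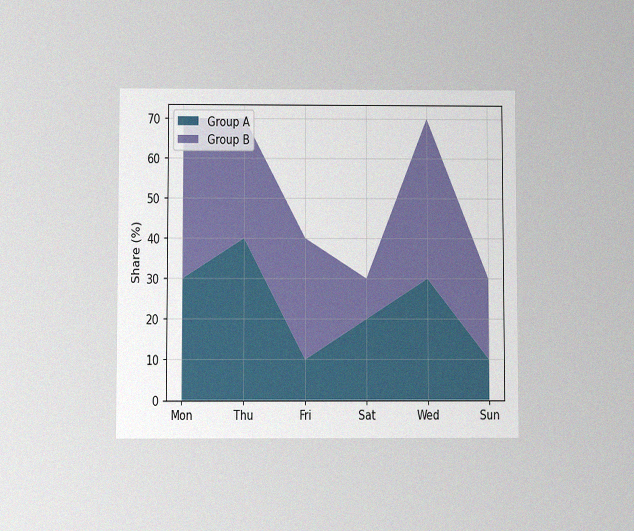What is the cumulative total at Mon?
The chart is viewed slightly from below, with some photo noise. The stacked total at Mon reaches 70%.

70%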